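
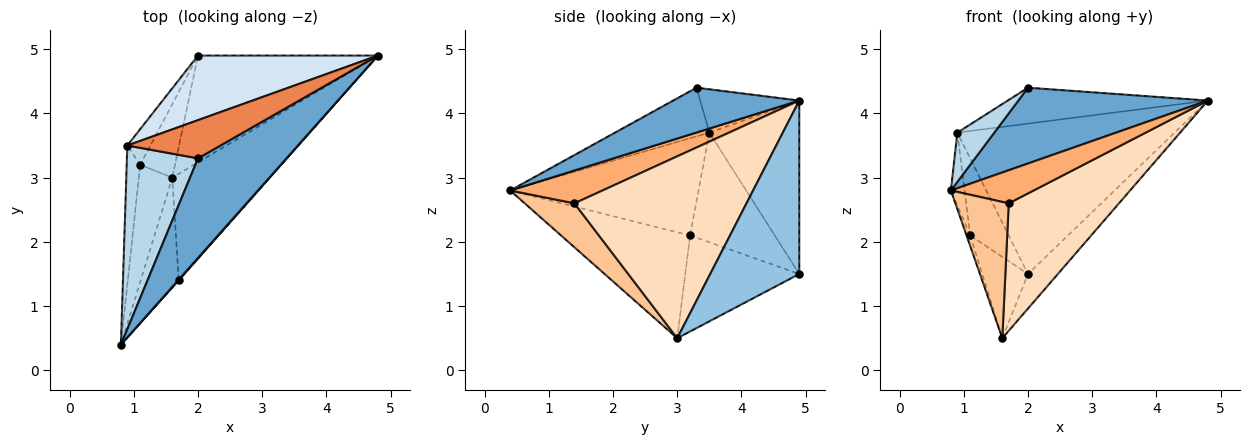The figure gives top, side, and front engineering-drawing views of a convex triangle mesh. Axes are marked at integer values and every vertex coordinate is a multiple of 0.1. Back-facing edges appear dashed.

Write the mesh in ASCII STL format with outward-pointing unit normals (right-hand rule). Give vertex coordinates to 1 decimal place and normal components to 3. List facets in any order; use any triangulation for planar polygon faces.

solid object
 facet normal 0.374 -0.562 0.738
  outer loop
   vertex 2.0 3.3 4.4
   vertex 0.8 0.4 2.8
   vertex 4.8 4.9 4.2
  endloop
 endfacet
 facet normal 0.676 0.227 -0.701
  outer loop
   vertex 1.6 3.0 0.5
   vertex 2.0 4.9 1.5
   vertex 4.8 4.9 4.2
  endloop
 endfacet
 facet normal -0.552 -0.216 0.805
  outer loop
   vertex 0.9 3.5 3.7
   vertex 0.8 0.4 2.8
   vertex 2.0 3.3 4.4
  endloop
 endfacet
 facet normal -0.356 0.859 0.369
  outer loop
   vertex 0.9 3.5 3.7
   vertex 4.8 4.9 4.2
   vertex 2.0 4.9 1.5
  endloop
 endfacet
 facet normal -0.321 0.648 0.690
  outer loop
   vertex 0.9 3.5 3.7
   vertex 2.0 3.3 4.4
   vertex 4.8 4.9 4.2
  endloop
 endfacet
 facet normal 0.745 -0.667 0.016
  outer loop
   vertex 1.7 1.4 2.6
   vertex 4.8 4.9 4.2
   vertex 0.8 0.4 2.8
  endloop
 endfacet
 facet normal 0.587 -0.630 -0.508
  outer loop
   vertex 1.7 1.4 2.6
   vertex 0.8 0.4 2.8
   vertex 1.6 3.0 0.5
  endloop
 endfacet
 facet normal 0.767 -0.492 -0.411
  outer loop
   vertex 1.7 1.4 2.6
   vertex 1.6 3.0 0.5
   vertex 4.8 4.9 4.2
  endloop
 endfacet
 facet normal -0.953 0.027 -0.301
  outer loop
   vertex 1.1 3.2 2.1
   vertex 1.6 3.0 0.5
   vertex 0.8 0.4 2.8
  endloop
 endfacet
 facet normal -0.988 0.072 -0.137
  outer loop
   vertex 1.1 3.2 2.1
   vertex 0.8 0.4 2.8
   vertex 0.9 3.5 3.7
  endloop
 endfacet
 facet normal -0.880 0.353 -0.319
  outer loop
   vertex 1.1 3.2 2.1
   vertex 2.0 4.9 1.5
   vertex 1.6 3.0 0.5
  endloop
 endfacet
 facet normal -0.894 0.407 -0.188
  outer loop
   vertex 1.1 3.2 2.1
   vertex 0.9 3.5 3.7
   vertex 2.0 4.9 1.5
  endloop
 endfacet
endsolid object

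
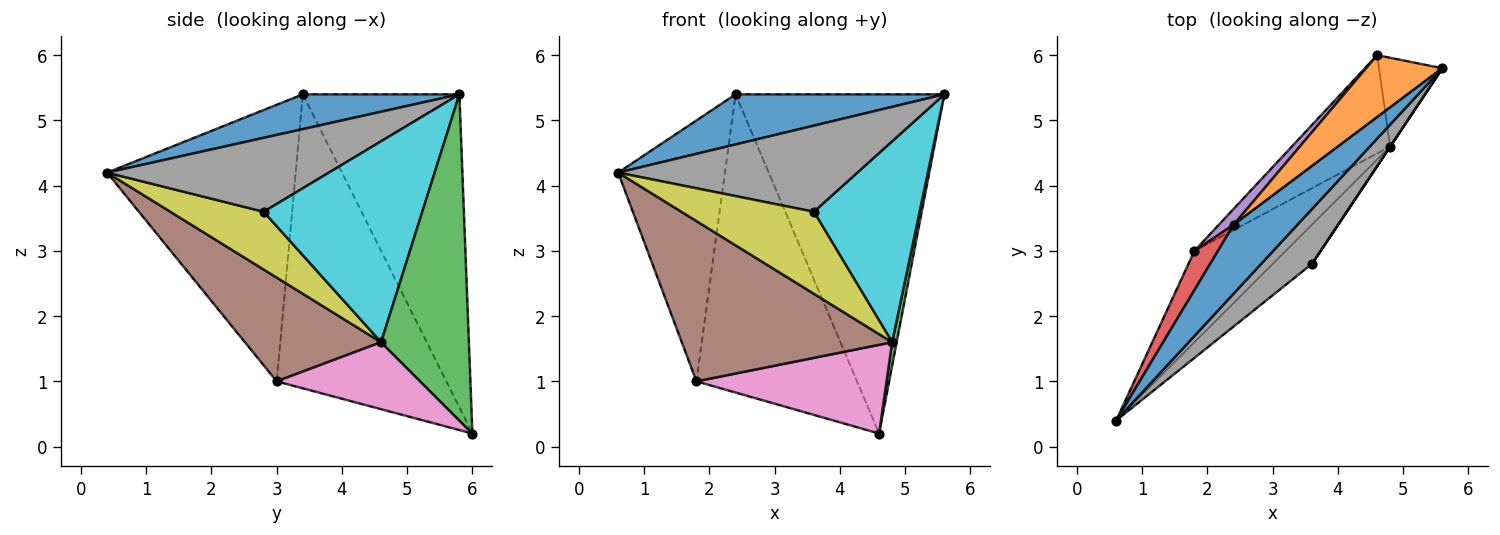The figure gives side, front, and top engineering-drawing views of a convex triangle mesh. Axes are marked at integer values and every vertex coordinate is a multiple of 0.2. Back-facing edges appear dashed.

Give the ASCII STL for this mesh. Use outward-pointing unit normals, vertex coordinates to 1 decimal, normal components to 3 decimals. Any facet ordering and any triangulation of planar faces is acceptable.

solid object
 facet normal 0.404 -0.538 0.740
  outer loop
   vertex 2.4 3.4 5.4
   vertex 0.6 0.4 4.2
   vertex 5.6 5.8 5.4
  endloop
 endfacet
 facet normal -0.594 0.792 0.145
  outer loop
   vertex 2.4 3.4 5.4
   vertex 5.6 5.8 5.4
   vertex 4.6 6.0 0.2
  endloop
 endfacet
 facet normal 0.980 -0.050 -0.190
  outer loop
   vertex 4.8 4.6 1.6
   vertex 4.6 6.0 0.2
   vertex 5.6 5.8 5.4
  endloop
 endfacet
 facet normal -0.868 0.491 0.074
  outer loop
   vertex 1.8 3.0 1.0
   vertex 0.6 0.4 4.2
   vertex 2.4 3.4 5.4
  endloop
 endfacet
 facet normal -0.726 0.687 0.036
  outer loop
   vertex 1.8 3.0 1.0
   vertex 2.4 3.4 5.4
   vertex 4.6 6.0 0.2
  endloop
 endfacet
 facet normal 0.490 -0.757 -0.431
  outer loop
   vertex 1.8 3.0 1.0
   vertex 4.8 4.6 1.6
   vertex 0.6 0.4 4.2
  endloop
 endfacet
 facet normal 0.451 -0.598 -0.662
  outer loop
   vertex 1.8 3.0 1.0
   vertex 4.6 6.0 0.2
   vertex 4.8 4.6 1.6
  endloop
 endfacet
 facet normal 0.616 -0.664 0.423
  outer loop
   vertex 3.6 2.8 3.6
   vertex 5.6 5.8 5.4
   vertex 0.6 0.4 4.2
  endloop
 endfacet
 facet normal 0.537 -0.762 -0.363
  outer loop
   vertex 3.6 2.8 3.6
   vertex 0.6 0.4 4.2
   vertex 4.8 4.6 1.6
  endloop
 endfacet
 facet normal 0.832 -0.555 0.000
  outer loop
   vertex 3.6 2.8 3.6
   vertex 4.8 4.6 1.6
   vertex 5.6 5.8 5.4
  endloop
 endfacet
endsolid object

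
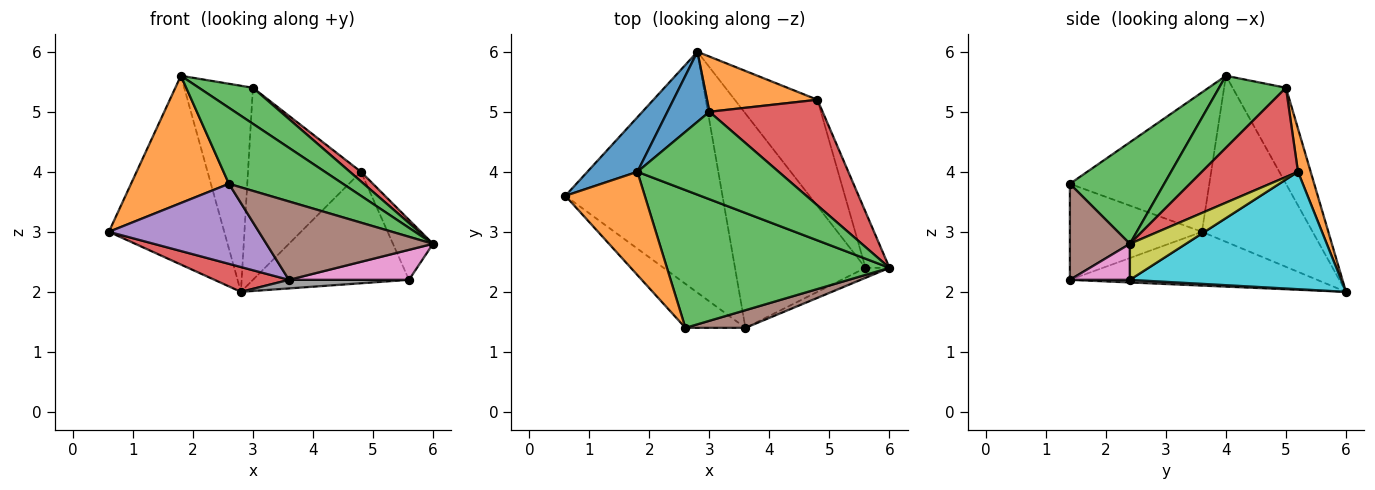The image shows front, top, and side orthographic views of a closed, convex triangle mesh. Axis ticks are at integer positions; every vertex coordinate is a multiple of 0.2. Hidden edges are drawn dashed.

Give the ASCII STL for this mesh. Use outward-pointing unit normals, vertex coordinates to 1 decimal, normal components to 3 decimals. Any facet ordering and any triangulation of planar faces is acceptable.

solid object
 facet normal -0.678 0.706 0.204
  outer loop
   vertex 1.8 4.0 5.6
   vertex 2.8 6.0 2.0
   vertex 0.6 3.6 3.0
  endloop
 endfacet
 facet normal -0.742 -0.521 0.422
  outer loop
   vertex 2.6 1.4 3.8
   vertex 1.8 4.0 5.6
   vertex 0.6 3.6 3.0
  endloop
 endfacet
 facet normal 0.371 -0.449 0.813
  outer loop
   vertex 2.6 1.4 3.8
   vertex 6.0 2.4 2.8
   vertex 1.8 4.0 5.6
  endloop
 endfacet
 facet normal -0.322 -0.097 -0.942
  outer loop
   vertex 3.6 1.4 2.2
   vertex 0.6 3.6 3.0
   vertex 2.8 6.0 2.0
  endloop
 endfacet
 facet normal -0.611 -0.694 -0.382
  outer loop
   vertex 3.6 1.4 2.2
   vertex 2.6 1.4 3.8
   vertex 0.6 3.6 3.0
  endloop
 endfacet
 facet normal 0.332 -0.920 0.207
  outer loop
   vertex 3.6 1.4 2.2
   vertex 6.0 2.4 2.8
   vertex 2.6 1.4 3.8
  endloop
 endfacet
 facet normal 0.429 -0.857 -0.286
  outer loop
   vertex 5.6 2.4 2.2
   vertex 6.0 2.4 2.8
   vertex 3.6 1.4 2.2
  endloop
 endfacet
 facet normal 0.020 -0.040 -0.999
  outer loop
   vertex 5.6 2.4 2.2
   vertex 3.6 1.4 2.2
   vertex 2.8 6.0 2.0
  endloop
 endfacet
 facet normal 0.715 0.511 -0.477
  outer loop
   vertex 5.6 2.4 2.2
   vertex 4.8 5.2 4.0
   vertex 6.0 2.4 2.8
  endloop
 endfacet
 facet normal 0.700 0.517 -0.493
  outer loop
   vertex 5.6 2.4 2.2
   vertex 2.8 6.0 2.0
   vertex 4.8 5.2 4.0
  endloop
 endfacet
 facet normal -0.592 0.763 0.259
  outer loop
   vertex 3.0 5.0 5.4
   vertex 2.8 6.0 2.0
   vertex 1.8 4.0 5.6
  endloop
 endfacet
 facet normal 0.107 0.956 0.275
  outer loop
   vertex 3.0 5.0 5.4
   vertex 4.8 5.2 4.0
   vertex 2.8 6.0 2.0
  endloop
 endfacet
 facet normal 0.426 -0.344 0.836
  outer loop
   vertex 3.0 5.0 5.4
   vertex 1.8 4.0 5.6
   vertex 6.0 2.4 2.8
  endloop
 endfacet
 facet normal 0.617 -0.071 0.783
  outer loop
   vertex 3.0 5.0 5.4
   vertex 6.0 2.4 2.8
   vertex 4.8 5.2 4.0
  endloop
 endfacet
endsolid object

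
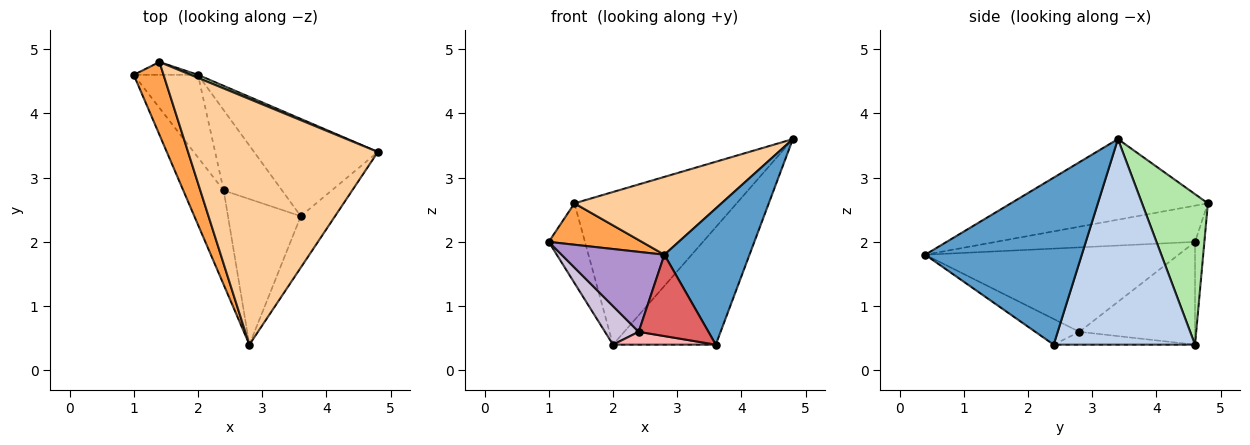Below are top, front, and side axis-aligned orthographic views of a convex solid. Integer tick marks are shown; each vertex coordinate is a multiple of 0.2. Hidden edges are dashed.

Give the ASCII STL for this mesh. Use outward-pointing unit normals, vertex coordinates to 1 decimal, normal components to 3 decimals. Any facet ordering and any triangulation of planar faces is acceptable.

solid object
 facet normal 0.865 -0.470 -0.177
  outer loop
   vertex 3.6 2.4 0.4
   vertex 4.8 3.4 3.6
   vertex 2.8 0.4 1.8
  endloop
 endfacet
 facet normal 0.727 0.529 -0.438
  outer loop
   vertex 2.0 4.6 0.4
   vertex 4.8 3.4 3.6
   vertex 3.6 2.4 0.4
  endloop
 endfacet
 facet normal -0.726 -0.340 0.597
  outer loop
   vertex 1.4 4.8 2.6
   vertex 1.0 4.6 2.0
   vertex 2.8 0.4 1.8
  endloop
 endfacet
 facet normal -0.375 -0.280 0.884
  outer loop
   vertex 1.4 4.8 2.6
   vertex 2.8 0.4 1.8
   vertex 4.8 3.4 3.6
  endloop
 endfacet
 facet normal -0.247 0.957 -0.154
  outer loop
   vertex 1.4 4.8 2.6
   vertex 2.0 4.6 0.4
   vertex 1.0 4.6 2.0
  endloop
 endfacet
 facet normal 0.376 0.926 0.018
  outer loop
   vertex 1.4 4.8 2.6
   vertex 4.8 3.4 3.6
   vertex 2.0 4.6 0.4
  endloop
 endfacet
 facet normal -0.294 -0.466 -0.834
  outer loop
   vertex 2.4 2.8 0.6
   vertex 3.6 2.4 0.4
   vertex 2.8 0.4 1.8
  endloop
 endfacet
 facet normal -0.212 -0.154 -0.965
  outer loop
   vertex 2.4 2.8 0.6
   vertex 2.0 4.6 0.4
   vertex 3.6 2.4 0.4
  endloop
 endfacet
 facet normal -0.847 -0.344 -0.405
  outer loop
   vertex 2.4 2.8 0.6
   vertex 2.8 0.4 1.8
   vertex 1.0 4.6 2.0
  endloop
 endfacet
 facet normal -0.823 -0.240 -0.514
  outer loop
   vertex 2.4 2.8 0.6
   vertex 1.0 4.6 2.0
   vertex 2.0 4.6 0.4
  endloop
 endfacet
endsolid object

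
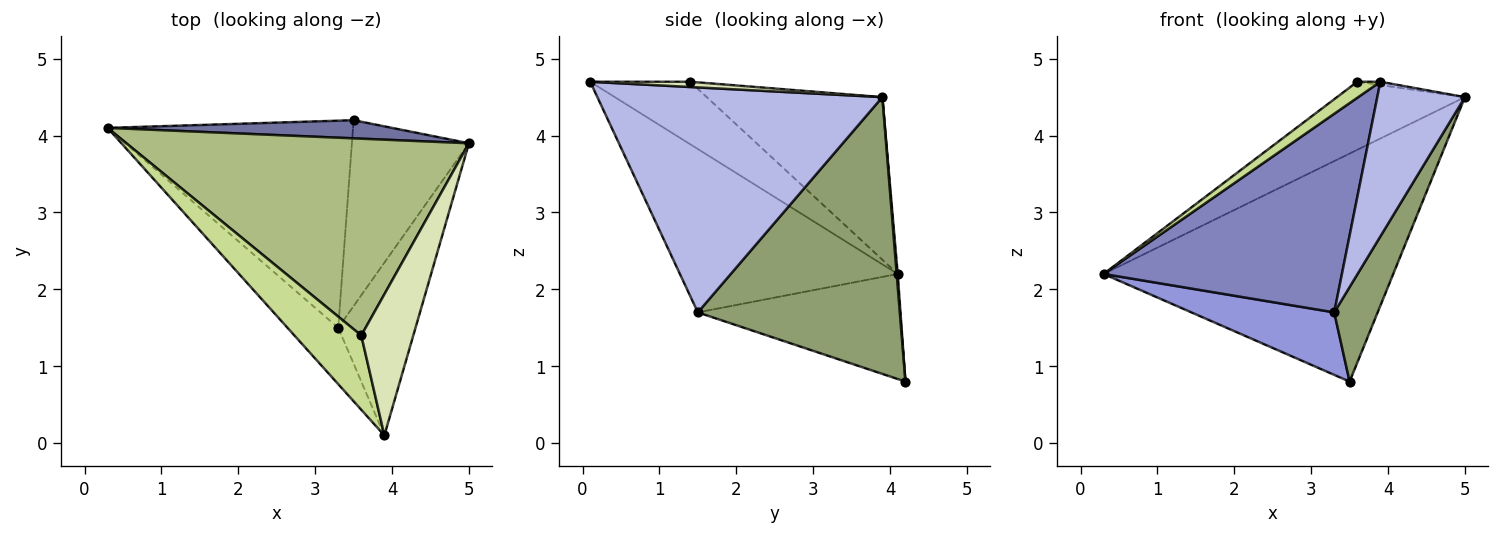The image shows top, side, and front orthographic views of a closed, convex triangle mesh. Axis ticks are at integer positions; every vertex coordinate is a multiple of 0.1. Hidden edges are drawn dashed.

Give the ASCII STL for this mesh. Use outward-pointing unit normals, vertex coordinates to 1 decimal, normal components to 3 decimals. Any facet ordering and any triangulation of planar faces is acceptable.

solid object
 facet normal 0.004 0.997 0.079
  outer loop
   vertex 3.5 4.2 0.8
   vertex 0.3 4.1 2.2
   vertex 5.0 3.9 4.5
  endloop
 endfacet
 facet normal -0.660 -0.722 -0.205
  outer loop
   vertex 3.3 1.5 1.7
   vertex 3.9 0.1 4.7
   vertex 0.3 4.1 2.2
  endloop
 endfacet
 facet normal -0.379 -0.267 -0.886
  outer loop
   vertex 3.3 1.5 1.7
   vertex 0.3 4.1 2.2
   vertex 3.5 4.2 0.8
  endloop
 endfacet
 facet normal 0.908 -0.279 -0.312
  outer loop
   vertex 3.3 1.5 1.7
   vertex 5.0 3.9 4.5
   vertex 3.9 0.1 4.7
  endloop
 endfacet
 facet normal 0.903 -0.194 -0.382
  outer loop
   vertex 3.3 1.5 1.7
   vertex 3.5 4.2 0.8
   vertex 5.0 3.9 4.5
  endloop
 endfacet
 facet normal -0.409 0.298 0.862
  outer loop
   vertex 3.6 1.4 4.7
   vertex 5.0 3.9 4.5
   vertex 0.3 4.1 2.2
  endloop
 endfacet
 facet normal -0.674 -0.156 0.722
  outer loop
   vertex 3.6 1.4 4.7
   vertex 0.3 4.1 2.2
   vertex 3.9 0.1 4.7
  endloop
 endfacet
 facet normal 0.101 0.023 0.995
  outer loop
   vertex 3.6 1.4 4.7
   vertex 3.9 0.1 4.7
   vertex 5.0 3.9 4.5
  endloop
 endfacet
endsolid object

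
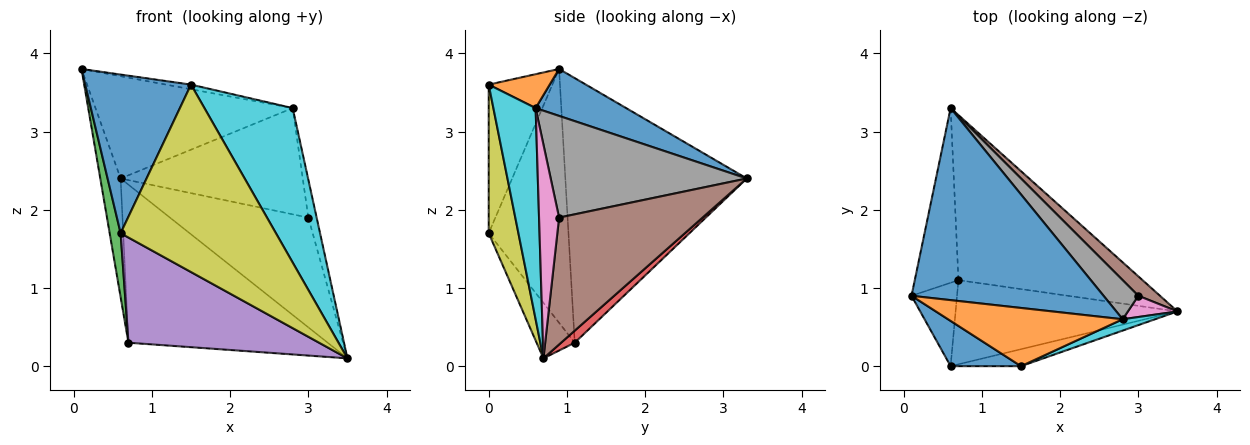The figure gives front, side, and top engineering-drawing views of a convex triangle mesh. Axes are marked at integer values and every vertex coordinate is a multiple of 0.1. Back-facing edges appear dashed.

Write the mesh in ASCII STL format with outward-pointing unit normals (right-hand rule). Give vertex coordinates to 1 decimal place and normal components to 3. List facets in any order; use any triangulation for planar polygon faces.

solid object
 facet normal 0.211 0.459 0.863
  outer loop
   vertex 2.8 0.6 3.3
   vertex 0.6 3.3 2.4
   vertex 0.1 0.9 3.8
  endloop
 endfacet
 facet normal -0.981 0.110 -0.162
  outer loop
   vertex 0.7 1.1 0.3
   vertex 0.1 0.9 3.8
   vertex 0.6 3.3 2.4
  endloop
 endfacet
 facet normal -0.975 -0.134 -0.175
  outer loop
   vertex 0.7 1.1 0.3
   vertex 0.6 0.0 1.7
   vertex 0.1 0.9 3.8
  endloop
 endfacet
 facet normal 0.047 0.691 -0.721
  outer loop
   vertex 0.7 1.1 0.3
   vertex 0.6 3.3 2.4
   vertex 3.5 0.7 0.1
  endloop
 endfacet
 facet normal -0.154 -0.772 -0.617
  outer loop
   vertex 0.7 1.1 0.3
   vertex 3.5 0.7 0.1
   vertex 0.6 0.0 1.7
  endloop
 endfacet
 facet normal 0.714 0.689 0.122
  outer loop
   vertex 3.0 0.9 1.9
   vertex 3.5 0.7 0.1
   vertex 0.6 3.3 2.4
  endloop
 endfacet
 facet normal 0.903 0.375 0.209
  outer loop
   vertex 3.0 0.9 1.9
   vertex 2.8 0.6 3.3
   vertex 3.5 0.7 0.1
  endloop
 endfacet
 facet normal 0.711 0.660 0.243
  outer loop
   vertex 3.0 0.9 1.9
   vertex 0.6 3.3 2.4
   vertex 2.8 0.6 3.3
  endloop
 endfacet
 facet normal 0.187 -0.978 -0.089
  outer loop
   vertex 1.5 0.0 3.6
   vertex 0.6 0.0 1.7
   vertex 3.5 0.7 0.1
  endloop
 endfacet
 facet normal 0.431 -0.900 0.066
  outer loop
   vertex 1.5 0.0 3.6
   vertex 3.5 0.7 0.1
   vertex 2.8 0.6 3.3
  endloop
 endfacet
 facet normal -0.501 -0.832 0.237
  outer loop
   vertex 1.5 0.0 3.6
   vertex 0.1 0.9 3.8
   vertex 0.6 0.0 1.7
  endloop
 endfacet
 facet normal 0.190 0.078 0.979
  outer loop
   vertex 1.5 0.0 3.6
   vertex 2.8 0.6 3.3
   vertex 0.1 0.9 3.8
  endloop
 endfacet
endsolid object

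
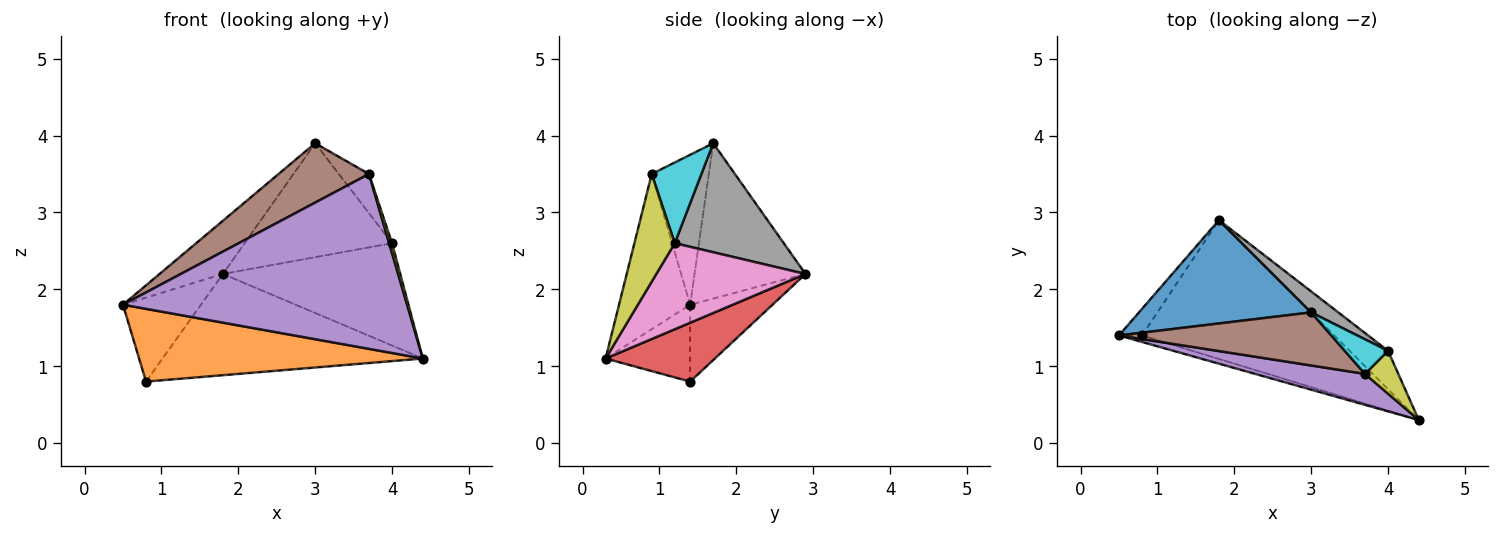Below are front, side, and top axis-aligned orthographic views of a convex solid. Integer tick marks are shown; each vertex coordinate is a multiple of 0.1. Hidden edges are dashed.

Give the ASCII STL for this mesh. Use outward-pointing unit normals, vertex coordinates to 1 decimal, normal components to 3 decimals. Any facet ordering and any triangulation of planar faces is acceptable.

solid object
 facet normal -0.626 0.357 0.694
  outer loop
   vertex 3.0 1.7 3.9
   vertex 1.8 2.9 2.2
   vertex 0.5 1.4 1.8
  endloop
 endfacet
 facet normal -0.285 -0.955 -0.085
  outer loop
   vertex 0.8 1.4 0.8
   vertex 4.4 0.3 1.1
   vertex 0.5 1.4 1.8
  endloop
 endfacet
 facet normal -0.710 0.672 -0.213
  outer loop
   vertex 0.8 1.4 0.8
   vertex 0.5 1.4 1.8
   vertex 1.8 2.9 2.2
  endloop
 endfacet
 facet normal 0.240 0.572 -0.784
  outer loop
   vertex 0.8 1.4 0.8
   vertex 1.8 2.9 2.2
   vertex 4.4 0.3 1.1
  endloop
 endfacet
 facet normal -0.239 -0.956 0.169
  outer loop
   vertex 3.7 0.9 3.5
   vertex 0.5 1.4 1.8
   vertex 4.4 0.3 1.1
  endloop
 endfacet
 facet normal -0.426 -0.674 0.603
  outer loop
   vertex 3.7 0.9 3.5
   vertex 3.0 1.7 3.9
   vertex 0.5 1.4 1.8
  endloop
 endfacet
 facet normal 0.619 0.736 -0.276
  outer loop
   vertex 4.0 1.2 2.6
   vertex 4.4 0.3 1.1
   vertex 1.8 2.9 2.2
  endloop
 endfacet
 facet normal 0.588 0.795 0.146
  outer loop
   vertex 4.0 1.2 2.6
   vertex 1.8 2.9 2.2
   vertex 3.0 1.7 3.9
  endloop
 endfacet
 facet normal 0.953 -0.068 0.295
  outer loop
   vertex 4.0 1.2 2.6
   vertex 3.7 0.9 3.5
   vertex 4.4 0.3 1.1
  endloop
 endfacet
 facet normal 0.777 0.472 0.416
  outer loop
   vertex 4.0 1.2 2.6
   vertex 3.0 1.7 3.9
   vertex 3.7 0.9 3.5
  endloop
 endfacet
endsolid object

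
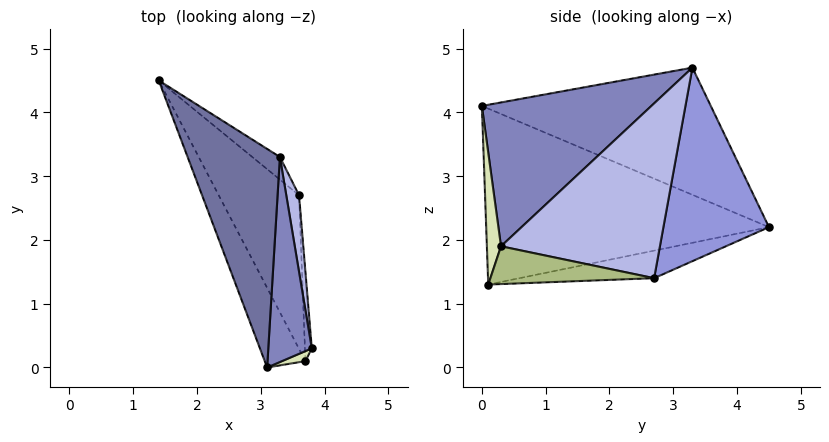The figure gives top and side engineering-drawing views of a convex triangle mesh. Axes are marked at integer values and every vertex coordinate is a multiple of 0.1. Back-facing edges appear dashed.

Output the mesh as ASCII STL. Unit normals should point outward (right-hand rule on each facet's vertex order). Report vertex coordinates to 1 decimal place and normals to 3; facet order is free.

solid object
 facet normal -0.808 -0.058 0.586
  outer loop
   vertex 3.1 0.0 4.1
   vertex 3.3 3.3 4.7
   vertex 1.4 4.5 2.2
  endloop
 endfacet
 facet normal 0.951 -0.110 0.288
  outer loop
   vertex 3.1 0.0 4.1
   vertex 3.8 0.3 1.9
   vertex 3.3 3.3 4.7
  endloop
 endfacet
 facet normal 0.612 0.786 -0.087
  outer loop
   vertex 3.6 2.7 1.4
   vertex 1.4 4.5 2.2
   vertex 3.3 3.3 4.7
  endloop
 endfacet
 facet normal 0.993 0.098 0.072
  outer loop
   vertex 3.6 2.7 1.4
   vertex 3.3 3.3 4.7
   vertex 3.8 0.3 1.9
  endloop
 endfacet
 facet normal -0.324 0.024 -0.946
  outer loop
   vertex 3.7 0.1 1.3
   vertex 1.4 4.5 2.2
   vertex 3.6 2.7 1.4
  endloop
 endfacet
 facet normal 0.983 0.045 -0.179
  outer loop
   vertex 3.7 0.1 1.3
   vertex 3.6 2.7 1.4
   vertex 3.8 0.3 1.9
  endloop
 endfacet
 facet normal -0.884 -0.420 -0.204
  outer loop
   vertex 3.7 0.1 1.3
   vertex 3.1 0.0 4.1
   vertex 1.4 4.5 2.2
  endloop
 endfacet
 facet normal 0.691 -0.713 0.123
  outer loop
   vertex 3.7 0.1 1.3
   vertex 3.8 0.3 1.9
   vertex 3.1 0.0 4.1
  endloop
 endfacet
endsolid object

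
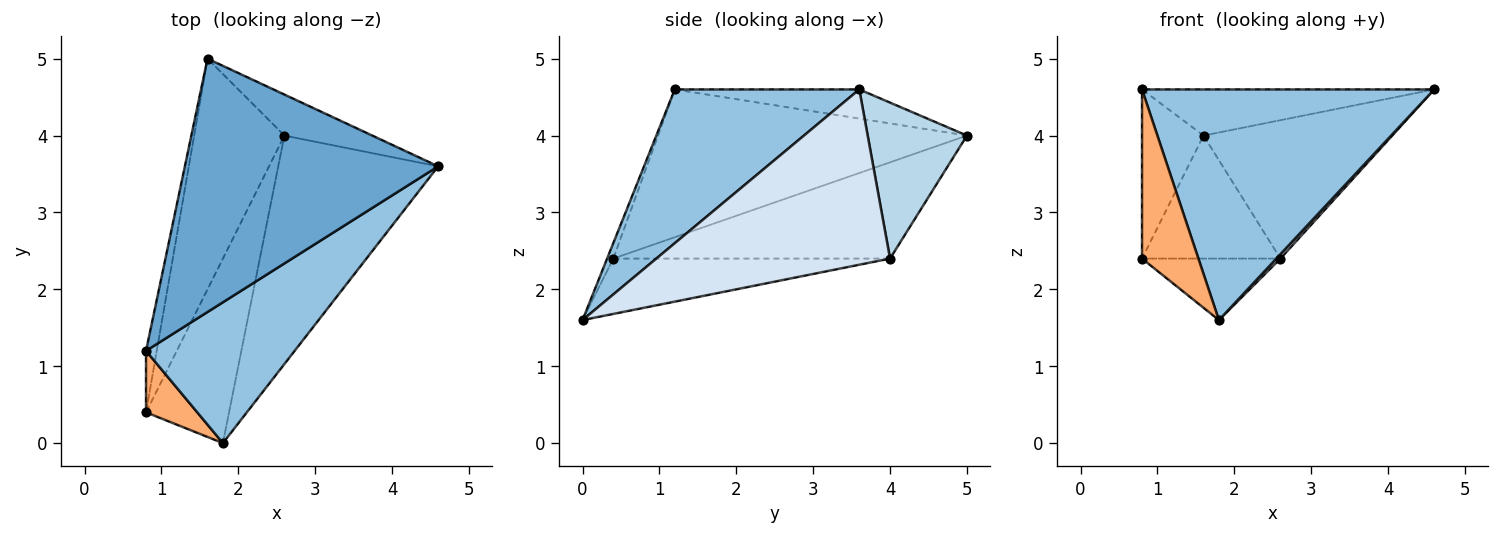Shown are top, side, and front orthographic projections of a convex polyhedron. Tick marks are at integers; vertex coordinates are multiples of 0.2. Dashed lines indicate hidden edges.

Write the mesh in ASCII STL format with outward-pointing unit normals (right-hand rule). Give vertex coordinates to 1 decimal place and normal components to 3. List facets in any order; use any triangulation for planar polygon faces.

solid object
 facet normal -0.112 0.178 0.978
  outer loop
   vertex 1.6 5.0 4.0
   vertex 0.8 1.2 4.6
   vertex 4.6 3.6 4.6
  endloop
 endfacet
 facet normal 0.475 -0.751 0.459
  outer loop
   vertex 1.8 0.0 1.6
   vertex 4.6 3.6 4.6
   vertex 0.8 1.2 4.6
  endloop
 endfacet
 facet normal 0.450 0.856 -0.254
  outer loop
   vertex 2.6 4.0 2.4
   vertex 1.6 5.0 4.0
   vertex 4.6 3.6 4.6
  endloop
 endfacet
 facet normal 0.739 -0.013 -0.674
  outer loop
   vertex 2.6 4.0 2.4
   vertex 4.6 3.6 4.6
   vertex 1.8 0.0 1.6
  endloop
 endfacet
 facet normal -0.978 0.195 -0.071
  outer loop
   vertex 0.8 0.4 2.4
   vertex 0.8 1.2 4.6
   vertex 1.6 5.0 4.0
  endloop
 endfacet
 facet normal -0.102 -0.935 0.340
  outer loop
   vertex 0.8 0.4 2.4
   vertex 1.8 0.0 1.6
   vertex 0.8 1.2 4.6
  endloop
 endfacet
 facet normal -0.685 0.343 -0.643
  outer loop
   vertex 0.8 0.4 2.4
   vertex 1.6 5.0 4.0
   vertex 2.6 4.0 2.4
  endloop
 endfacet
 facet normal -0.535 0.267 -0.802
  outer loop
   vertex 0.8 0.4 2.4
   vertex 2.6 4.0 2.4
   vertex 1.8 0.0 1.6
  endloop
 endfacet
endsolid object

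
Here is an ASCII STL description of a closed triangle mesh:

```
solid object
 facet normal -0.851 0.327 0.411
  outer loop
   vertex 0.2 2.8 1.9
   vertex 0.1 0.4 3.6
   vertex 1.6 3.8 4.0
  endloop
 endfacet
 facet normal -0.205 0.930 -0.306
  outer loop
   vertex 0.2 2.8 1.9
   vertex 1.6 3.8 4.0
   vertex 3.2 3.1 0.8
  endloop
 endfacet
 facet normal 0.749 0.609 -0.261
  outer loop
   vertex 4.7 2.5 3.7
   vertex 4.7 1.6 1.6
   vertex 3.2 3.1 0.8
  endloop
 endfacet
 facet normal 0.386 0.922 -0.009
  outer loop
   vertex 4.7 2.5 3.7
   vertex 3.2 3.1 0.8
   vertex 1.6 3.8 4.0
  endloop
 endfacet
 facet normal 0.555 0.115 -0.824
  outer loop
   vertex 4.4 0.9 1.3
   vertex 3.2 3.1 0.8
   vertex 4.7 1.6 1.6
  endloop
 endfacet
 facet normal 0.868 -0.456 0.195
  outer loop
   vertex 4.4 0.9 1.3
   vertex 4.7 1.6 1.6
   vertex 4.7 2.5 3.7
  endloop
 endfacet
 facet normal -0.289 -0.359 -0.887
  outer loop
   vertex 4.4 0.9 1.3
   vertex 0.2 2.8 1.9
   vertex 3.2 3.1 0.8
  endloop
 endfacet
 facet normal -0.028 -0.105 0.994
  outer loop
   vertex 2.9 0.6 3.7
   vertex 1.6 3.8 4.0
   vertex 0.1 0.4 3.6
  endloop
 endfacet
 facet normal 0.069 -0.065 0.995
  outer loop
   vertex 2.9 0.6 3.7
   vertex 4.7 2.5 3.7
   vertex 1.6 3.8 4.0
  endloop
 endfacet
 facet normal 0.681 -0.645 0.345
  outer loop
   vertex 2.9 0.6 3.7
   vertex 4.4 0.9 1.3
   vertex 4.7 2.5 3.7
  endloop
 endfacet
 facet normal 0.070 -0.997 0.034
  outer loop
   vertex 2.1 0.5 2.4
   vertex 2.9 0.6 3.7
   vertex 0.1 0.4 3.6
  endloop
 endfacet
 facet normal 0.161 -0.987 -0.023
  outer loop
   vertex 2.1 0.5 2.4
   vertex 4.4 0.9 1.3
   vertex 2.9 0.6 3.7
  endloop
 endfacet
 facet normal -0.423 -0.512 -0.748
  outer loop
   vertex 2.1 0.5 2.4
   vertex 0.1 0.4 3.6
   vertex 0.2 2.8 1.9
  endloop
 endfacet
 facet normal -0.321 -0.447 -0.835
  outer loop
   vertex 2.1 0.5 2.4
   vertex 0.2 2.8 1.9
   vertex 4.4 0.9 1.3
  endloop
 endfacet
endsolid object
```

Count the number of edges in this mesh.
21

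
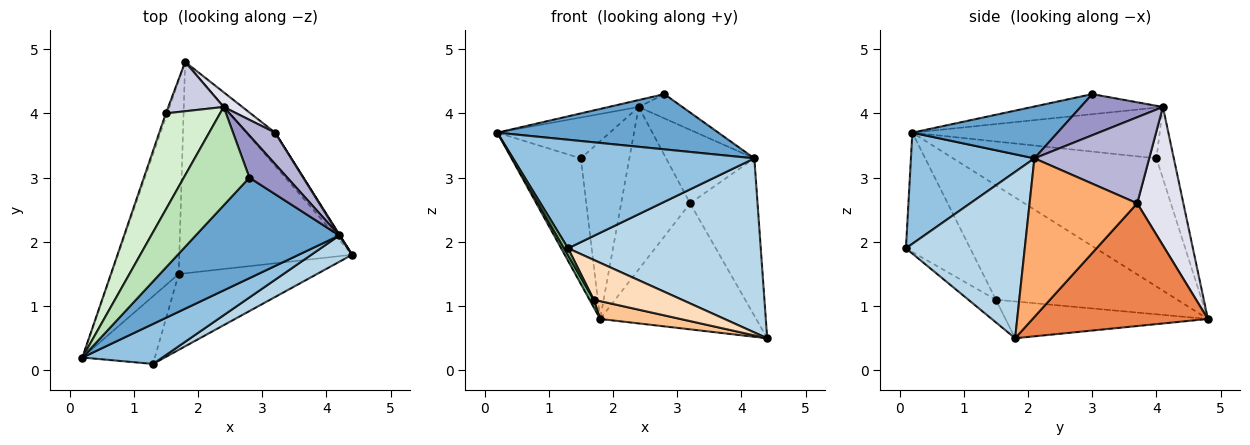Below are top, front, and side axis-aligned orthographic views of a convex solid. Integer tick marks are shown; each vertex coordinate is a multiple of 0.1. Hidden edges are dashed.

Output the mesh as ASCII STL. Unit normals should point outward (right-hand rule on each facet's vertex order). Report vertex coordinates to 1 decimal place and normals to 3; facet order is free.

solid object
 facet normal 0.302 -0.459 0.836
  outer loop
   vertex 4.2 2.1 3.3
   vertex 2.8 3.0 4.3
   vertex 0.2 0.2 3.7
  endloop
 endfacet
 facet normal 0.433 -0.846 0.312
  outer loop
   vertex 1.3 0.1 1.9
   vertex 4.2 2.1 3.3
   vertex 0.2 0.2 3.7
  endloop
 endfacet
 facet normal 0.521 -0.844 0.128
  outer loop
   vertex 1.3 0.1 1.9
   vertex 4.4 1.8 0.5
   vertex 4.2 2.1 3.3
  endloop
 endfacet
 facet normal -0.946 0.323 -0.010
  outer loop
   vertex 1.5 4.0 3.3
   vertex 1.8 4.8 0.8
   vertex 0.2 0.2 3.7
  endloop
 endfacet
 facet normal 0.736 0.655 -0.172
  outer loop
   vertex 3.2 3.7 2.6
   vertex 4.4 1.8 0.5
   vertex 1.8 4.8 0.8
  endloop
 endfacet
 facet normal 0.847 0.531 0.004
  outer loop
   vertex 3.2 3.7 2.6
   vertex 4.2 2.1 3.3
   vertex 4.4 1.8 0.5
  endloop
 endfacet
 facet normal -0.207 -0.082 -0.975
  outer loop
   vertex 1.7 1.5 1.1
   vertex 1.8 4.8 0.8
   vertex 4.4 1.8 0.5
  endloop
 endfacet
 facet normal -0.144 -0.460 -0.876
  outer loop
   vertex 1.7 1.5 1.1
   vertex 4.4 1.8 0.5
   vertex 1.3 0.1 1.9
  endloop
 endfacet
 facet normal -0.862 -0.020 -0.507
  outer loop
   vertex 1.7 1.5 1.1
   vertex 0.2 0.2 3.7
   vertex 1.8 4.8 0.8
  endloop
 endfacet
 facet normal -0.853 -0.053 -0.519
  outer loop
   vertex 1.7 1.5 1.1
   vertex 1.3 0.1 1.9
   vertex 0.2 0.2 3.7
  endloop
 endfacet
 facet normal -0.292 0.067 0.954
  outer loop
   vertex 2.4 4.1 4.1
   vertex 0.2 0.2 3.7
   vertex 2.8 3.0 4.3
  endloop
 endfacet
 facet normal -0.653 0.297 0.697
  outer loop
   vertex 2.4 4.1 4.1
   vertex 1.5 4.0 3.3
   vertex 0.2 0.2 3.7
  endloop
 endfacet
 facet normal 0.685 0.364 0.631
  outer loop
   vertex 2.4 4.1 4.1
   vertex 2.8 3.0 4.3
   vertex 4.2 2.1 3.3
  endloop
 endfacet
 facet normal 0.767 0.590 0.252
  outer loop
   vertex 2.4 4.1 4.1
   vertex 4.2 2.1 3.3
   vertex 3.2 3.7 2.6
  endloop
 endfacet
 facet normal -0.326 0.911 0.252
  outer loop
   vertex 2.4 4.1 4.1
   vertex 1.8 4.8 0.8
   vertex 1.5 4.0 3.3
  endloop
 endfacet
 facet normal 0.555 0.829 0.075
  outer loop
   vertex 2.4 4.1 4.1
   vertex 3.2 3.7 2.6
   vertex 1.8 4.8 0.8
  endloop
 endfacet
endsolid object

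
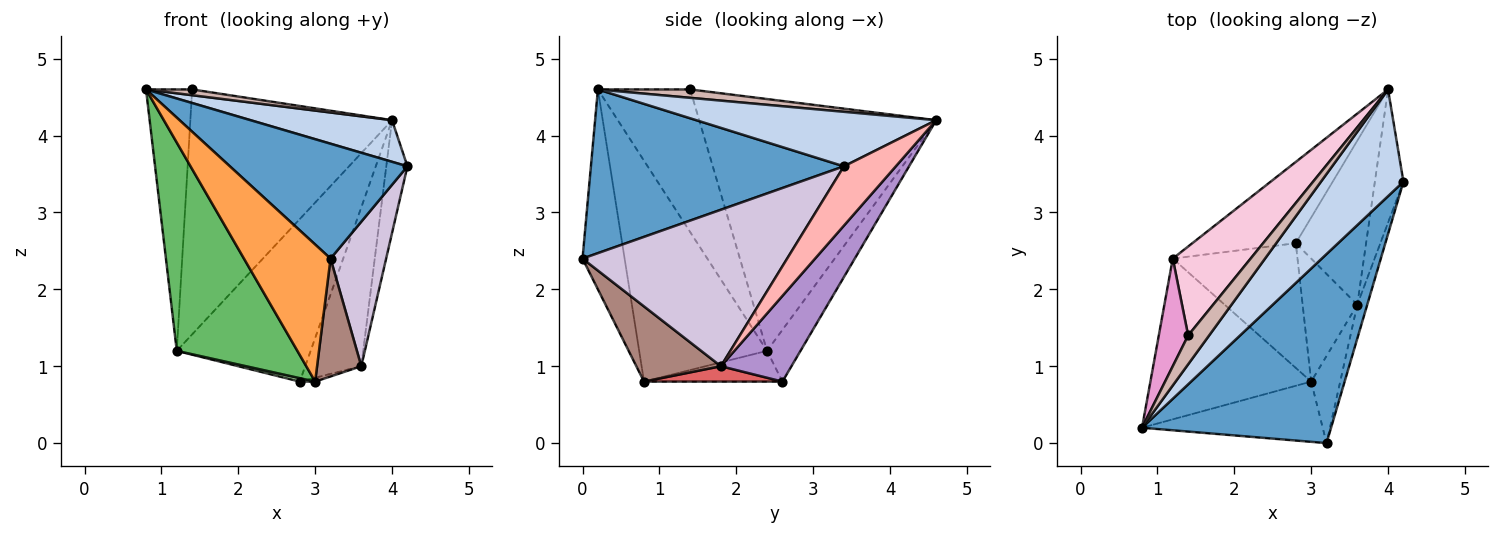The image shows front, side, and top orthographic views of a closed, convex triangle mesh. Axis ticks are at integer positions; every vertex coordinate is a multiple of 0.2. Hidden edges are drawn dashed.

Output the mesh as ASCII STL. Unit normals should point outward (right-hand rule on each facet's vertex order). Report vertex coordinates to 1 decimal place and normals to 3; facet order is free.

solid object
 facet normal 0.595 -0.417 0.687
  outer loop
   vertex 3.2 0.0 2.4
   vertex 4.2 3.4 3.6
   vertex 0.8 0.2 4.6
  endloop
 endfacet
 facet normal 0.524 -0.309 0.793
  outer loop
   vertex 4.0 4.6 4.2
   vertex 0.8 0.2 4.6
   vertex 4.2 3.4 3.6
  endloop
 endfacet
 facet normal -0.407 -0.836 -0.367
  outer loop
   vertex 3.0 0.8 0.8
   vertex 3.2 0.0 2.4
   vertex 0.8 0.2 4.6
  endloop
 endfacet
 facet normal -0.218 0.873 -0.436
  outer loop
   vertex 1.2 2.4 1.2
   vertex 4.0 4.6 4.2
   vertex 2.8 2.6 0.8
  endloop
 endfacet
 facet normal -0.643 -0.606 -0.468
  outer loop
   vertex 1.2 2.4 1.2
   vertex 3.0 0.8 0.8
   vertex 0.8 0.2 4.6
  endloop
 endfacet
 facet normal -0.239 -0.027 -0.971
  outer loop
   vertex 1.2 2.4 1.2
   vertex 2.8 2.6 0.8
   vertex 3.0 0.8 0.8
  endloop
 endfacet
 facet normal 0.271 0.030 -0.962
  outer loop
   vertex 3.6 1.8 1.0
   vertex 3.0 0.8 0.8
   vertex 2.8 2.6 0.8
  endloop
 endfacet
 facet normal 0.846 0.345 -0.407
  outer loop
   vertex 3.6 1.8 1.0
   vertex 4.0 4.6 4.2
   vertex 4.2 3.4 3.6
  endloop
 endfacet
 facet normal 0.659 0.524 -0.540
  outer loop
   vertex 3.6 1.8 1.0
   vertex 2.8 2.6 0.8
   vertex 4.0 4.6 4.2
  endloop
 endfacet
 facet normal 0.963 -0.262 -0.061
  outer loop
   vertex 3.6 1.8 1.0
   vertex 4.2 3.4 3.6
   vertex 3.2 0.0 2.4
  endloop
 endfacet
 facet normal 0.838 -0.438 -0.324
  outer loop
   vertex 3.6 1.8 1.0
   vertex 3.2 0.0 2.4
   vertex 3.0 0.8 0.8
  endloop
 endfacet
 facet normal 0.365 -0.183 0.913
  outer loop
   vertex 1.4 1.4 4.6
   vertex 0.8 0.2 4.6
   vertex 4.0 4.6 4.2
  endloop
 endfacet
 facet normal -0.880 0.440 0.181
  outer loop
   vertex 1.4 1.4 4.6
   vertex 1.2 2.4 1.2
   vertex 0.8 0.2 4.6
  endloop
 endfacet
 facet normal -0.741 0.631 0.229
  outer loop
   vertex 1.4 1.4 4.6
   vertex 4.0 4.6 4.2
   vertex 1.2 2.4 1.2
  endloop
 endfacet
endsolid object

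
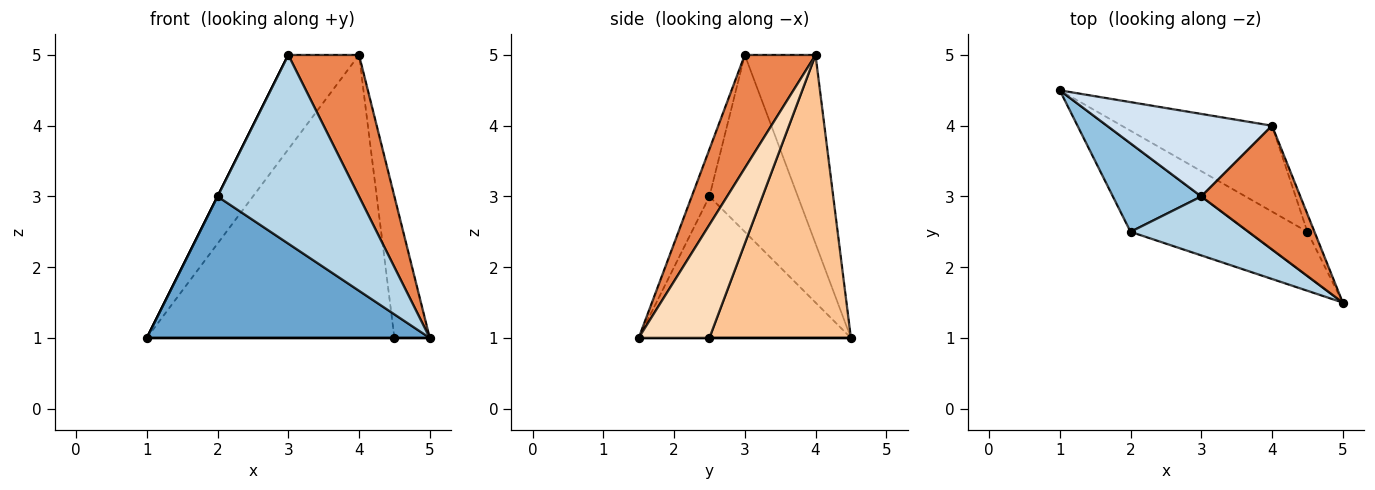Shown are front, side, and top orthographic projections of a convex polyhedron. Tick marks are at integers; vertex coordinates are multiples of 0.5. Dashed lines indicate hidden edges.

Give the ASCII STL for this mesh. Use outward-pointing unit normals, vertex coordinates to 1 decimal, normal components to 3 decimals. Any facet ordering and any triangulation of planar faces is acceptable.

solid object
 facet normal -0.537 -0.716 -0.447
  outer loop
   vertex 2.0 2.5 3.0
   vertex 1.0 4.5 1.0
   vertex 5.0 1.5 1.0
  endloop
 endfacet
 facet normal -0.894 0.000 0.447
  outer loop
   vertex 2.0 2.5 3.0
   vertex 3.0 3.0 5.0
   vertex 1.0 4.5 1.0
  endloop
 endfacet
 facet normal -0.118 -0.948 0.296
  outer loop
   vertex 2.0 2.5 3.0
   vertex 5.0 1.5 1.0
   vertex 3.0 3.0 5.0
  endloop
 endfacet
 facet normal -0.601 0.601 0.526
  outer loop
   vertex 4.0 4.0 5.0
   vertex 1.0 4.5 1.0
   vertex 3.0 3.0 5.0
  endloop
 endfacet
 facet normal 0.601 -0.601 0.526
  outer loop
   vertex 4.0 4.0 5.0
   vertex 3.0 3.0 5.0
   vertex 5.0 1.5 1.0
  endloop
 endfacet
 facet normal 0.000 0.000 -1.000
  outer loop
   vertex 4.5 2.5 1.0
   vertex 5.0 1.5 1.0
   vertex 1.0 4.5 1.0
  endloop
 endfacet
 facet normal 0.480 0.840 -0.255
  outer loop
   vertex 4.5 2.5 1.0
   vertex 1.0 4.5 1.0
   vertex 4.0 4.0 5.0
  endloop
 endfacet
 facet normal 0.893 0.447 -0.056
  outer loop
   vertex 4.5 2.5 1.0
   vertex 4.0 4.0 5.0
   vertex 5.0 1.5 1.0
  endloop
 endfacet
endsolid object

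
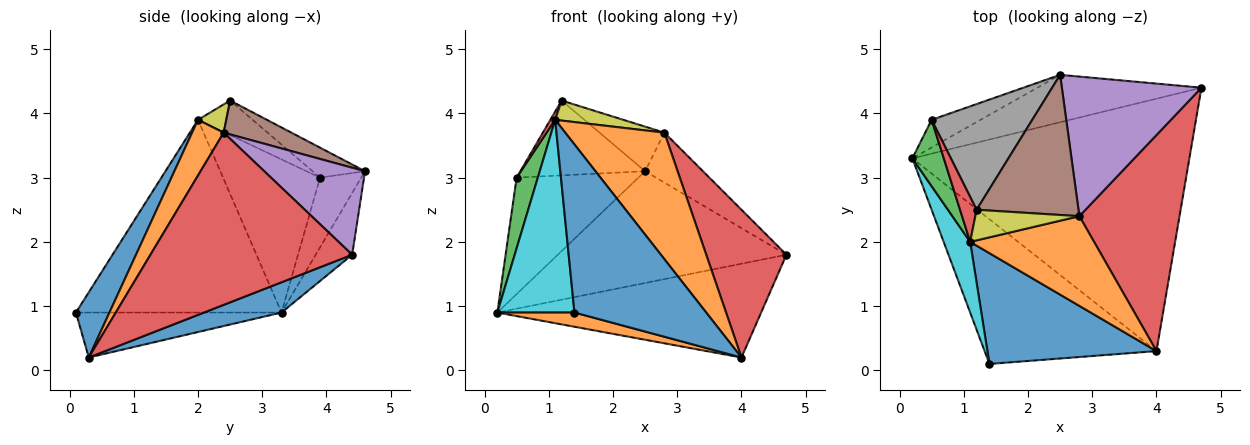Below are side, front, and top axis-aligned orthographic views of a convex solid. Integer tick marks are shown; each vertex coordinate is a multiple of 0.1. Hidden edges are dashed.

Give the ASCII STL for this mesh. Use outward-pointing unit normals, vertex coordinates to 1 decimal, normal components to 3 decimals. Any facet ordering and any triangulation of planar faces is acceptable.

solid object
 facet normal 0.102 0.347 -0.933
  outer loop
   vertex 4.0 0.3 0.2
   vertex 0.2 3.3 0.9
   vertex 4.7 4.4 1.8
  endloop
 endfacet
 facet normal -0.252 -0.095 -0.963
  outer loop
   vertex 1.4 0.1 0.9
   vertex 0.2 3.3 0.9
   vertex 4.0 0.3 0.2
  endloop
 endfacet
 facet normal -0.145 0.911 -0.386
  outer loop
   vertex 2.5 4.6 3.1
   vertex 4.7 4.4 1.8
   vertex 0.2 3.3 0.9
  endloop
 endfacet
 facet normal 0.818 -0.325 0.475
  outer loop
   vertex 2.8 2.4 3.7
   vertex 4.0 0.3 0.2
   vertex 4.7 4.4 1.8
  endloop
 endfacet
 facet normal 0.506 0.290 0.812
  outer loop
   vertex 2.8 2.4 3.7
   vertex 4.7 4.4 1.8
   vertex 2.5 4.6 3.1
  endloop
 endfacet
 facet normal 0.302 0.289 0.908
  outer loop
   vertex 2.8 2.4 3.7
   vertex 2.5 4.6 3.1
   vertex 1.2 2.5 4.2
  endloop
 endfacet
 facet normal -0.313 0.924 -0.219
  outer loop
   vertex 0.5 3.9 3.0
   vertex 2.5 4.6 3.1
   vertex 0.2 3.3 0.9
  endloop
 endfacet
 facet normal -0.236 0.562 0.793
  outer loop
   vertex 0.5 3.9 3.0
   vertex 1.2 2.5 4.2
   vertex 2.5 4.6 3.1
  endloop
 endfacet
 facet normal 0.222 -0.534 0.816
  outer loop
   vertex 1.1 2.0 3.9
   vertex 2.8 2.4 3.7
   vertex 1.2 2.5 4.2
  endloop
 endfacet
 facet normal -0.929 -0.348 0.128
  outer loop
   vertex 1.1 2.0 3.9
   vertex 0.2 3.3 0.9
   vertex 1.4 0.1 0.9
  endloop
 endfacet
 facet normal 0.208 -0.817 0.538
  outer loop
   vertex 1.1 2.0 3.9
   vertex 1.4 0.1 0.9
   vertex 4.0 0.3 0.2
  endloop
 endfacet
 facet normal 0.252 -0.789 0.560
  outer loop
   vertex 1.1 2.0 3.9
   vertex 4.0 0.3 0.2
   vertex 2.8 2.4 3.7
  endloop
 endfacet
 facet normal -0.958 -0.209 0.197
  outer loop
   vertex 1.1 2.0 3.9
   vertex 0.5 3.9 3.0
   vertex 0.2 3.3 0.9
  endloop
 endfacet
 facet normal -0.899 -0.079 0.432
  outer loop
   vertex 1.1 2.0 3.9
   vertex 1.2 2.5 4.2
   vertex 0.5 3.9 3.0
  endloop
 endfacet
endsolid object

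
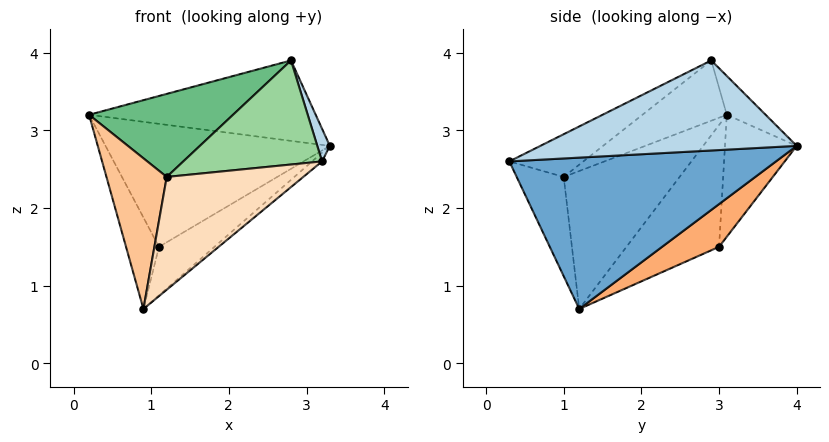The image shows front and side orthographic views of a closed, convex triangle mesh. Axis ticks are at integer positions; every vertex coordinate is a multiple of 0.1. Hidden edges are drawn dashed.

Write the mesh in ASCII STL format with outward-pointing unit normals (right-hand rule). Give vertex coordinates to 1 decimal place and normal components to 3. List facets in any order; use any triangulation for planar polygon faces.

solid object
 facet normal 0.642 0.024 -0.766
  outer loop
   vertex 0.9 1.2 0.7
   vertex 3.3 4.0 2.8
   vertex 3.2 0.3 2.6
  endloop
 endfacet
 facet normal -0.125 0.729 0.673
  outer loop
   vertex 2.8 2.9 3.9
   vertex 3.3 4.0 2.8
   vertex 0.2 3.1 3.2
  endloop
 endfacet
 facet normal 0.926 -0.045 0.375
  outer loop
   vertex 2.8 2.9 3.9
   vertex 3.2 0.3 2.6
   vertex 3.3 4.0 2.8
  endloop
 endfacet
 facet normal -0.298 0.931 -0.212
  outer loop
   vertex 1.1 3.0 1.5
   vertex 0.2 3.1 3.2
   vertex 3.3 4.0 2.8
  endloop
 endfacet
 facet normal -0.836 0.298 -0.460
  outer loop
   vertex 1.1 3.0 1.5
   vertex 0.9 1.2 0.7
   vertex 0.2 3.1 3.2
  endloop
 endfacet
 facet normal 0.356 0.346 -0.868
  outer loop
   vertex 1.1 3.0 1.5
   vertex 3.3 4.0 2.8
   vertex 0.9 1.2 0.7
  endloop
 endfacet
 facet normal -0.883 -0.459 0.102
  outer loop
   vertex 1.2 1.0 2.4
   vertex 0.2 3.1 3.2
   vertex 0.9 1.2 0.7
  endloop
 endfacet
 facet normal -0.325 -0.944 -0.054
  outer loop
   vertex 1.2 1.0 2.4
   vertex 0.9 1.2 0.7
   vertex 3.2 0.3 2.6
  endloop
 endfacet
 facet normal -0.264 -0.451 0.853
  outer loop
   vertex 1.2 1.0 2.4
   vertex 2.8 2.9 3.9
   vertex 0.2 3.1 3.2
  endloop
 endfacet
 facet normal -0.247 -0.463 0.851
  outer loop
   vertex 1.2 1.0 2.4
   vertex 3.2 0.3 2.6
   vertex 2.8 2.9 3.9
  endloop
 endfacet
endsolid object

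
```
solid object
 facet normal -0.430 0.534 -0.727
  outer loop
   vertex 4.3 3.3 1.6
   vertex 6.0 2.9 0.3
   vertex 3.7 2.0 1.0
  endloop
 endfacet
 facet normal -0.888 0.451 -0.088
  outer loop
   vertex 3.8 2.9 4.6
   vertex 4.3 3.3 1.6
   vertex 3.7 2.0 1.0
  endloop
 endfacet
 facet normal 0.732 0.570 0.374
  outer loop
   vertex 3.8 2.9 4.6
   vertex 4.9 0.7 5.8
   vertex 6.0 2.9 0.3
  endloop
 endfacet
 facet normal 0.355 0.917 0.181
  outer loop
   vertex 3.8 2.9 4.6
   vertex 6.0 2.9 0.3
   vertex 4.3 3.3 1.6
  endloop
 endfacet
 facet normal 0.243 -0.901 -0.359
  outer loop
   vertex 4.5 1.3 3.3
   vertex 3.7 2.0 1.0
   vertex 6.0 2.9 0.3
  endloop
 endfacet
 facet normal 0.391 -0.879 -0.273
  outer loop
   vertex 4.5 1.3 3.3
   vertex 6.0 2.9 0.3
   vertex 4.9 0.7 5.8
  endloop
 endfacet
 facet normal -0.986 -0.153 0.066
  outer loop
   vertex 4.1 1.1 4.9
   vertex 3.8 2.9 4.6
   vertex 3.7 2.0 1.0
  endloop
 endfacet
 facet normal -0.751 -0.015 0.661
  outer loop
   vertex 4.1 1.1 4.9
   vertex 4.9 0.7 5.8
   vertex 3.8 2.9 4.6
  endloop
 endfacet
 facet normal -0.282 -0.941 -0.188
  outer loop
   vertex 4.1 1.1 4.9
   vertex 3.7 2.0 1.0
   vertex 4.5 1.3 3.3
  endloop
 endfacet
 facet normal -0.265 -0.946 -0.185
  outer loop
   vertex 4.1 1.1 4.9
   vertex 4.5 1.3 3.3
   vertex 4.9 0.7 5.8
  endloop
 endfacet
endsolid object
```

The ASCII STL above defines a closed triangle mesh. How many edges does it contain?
15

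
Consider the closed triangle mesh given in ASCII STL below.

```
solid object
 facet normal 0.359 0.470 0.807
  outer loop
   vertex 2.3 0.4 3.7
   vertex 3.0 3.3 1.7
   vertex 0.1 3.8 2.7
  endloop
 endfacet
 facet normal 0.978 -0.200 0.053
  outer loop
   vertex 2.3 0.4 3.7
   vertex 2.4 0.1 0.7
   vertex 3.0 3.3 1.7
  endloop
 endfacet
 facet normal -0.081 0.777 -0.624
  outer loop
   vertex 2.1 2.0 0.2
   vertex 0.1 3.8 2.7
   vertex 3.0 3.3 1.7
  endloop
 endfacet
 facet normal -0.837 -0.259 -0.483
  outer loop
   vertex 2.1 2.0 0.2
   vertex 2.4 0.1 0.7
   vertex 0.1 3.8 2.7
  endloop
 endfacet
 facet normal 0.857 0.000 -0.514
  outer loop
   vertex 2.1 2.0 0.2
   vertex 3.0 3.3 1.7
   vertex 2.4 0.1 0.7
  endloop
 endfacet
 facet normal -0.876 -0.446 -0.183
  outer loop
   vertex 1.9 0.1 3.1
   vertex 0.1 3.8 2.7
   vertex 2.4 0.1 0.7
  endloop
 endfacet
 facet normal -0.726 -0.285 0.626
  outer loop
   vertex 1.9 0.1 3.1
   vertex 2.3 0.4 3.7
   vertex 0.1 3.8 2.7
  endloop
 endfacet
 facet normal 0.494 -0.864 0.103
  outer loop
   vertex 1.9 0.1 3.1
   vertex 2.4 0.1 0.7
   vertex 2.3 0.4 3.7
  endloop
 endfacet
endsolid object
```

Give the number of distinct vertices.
6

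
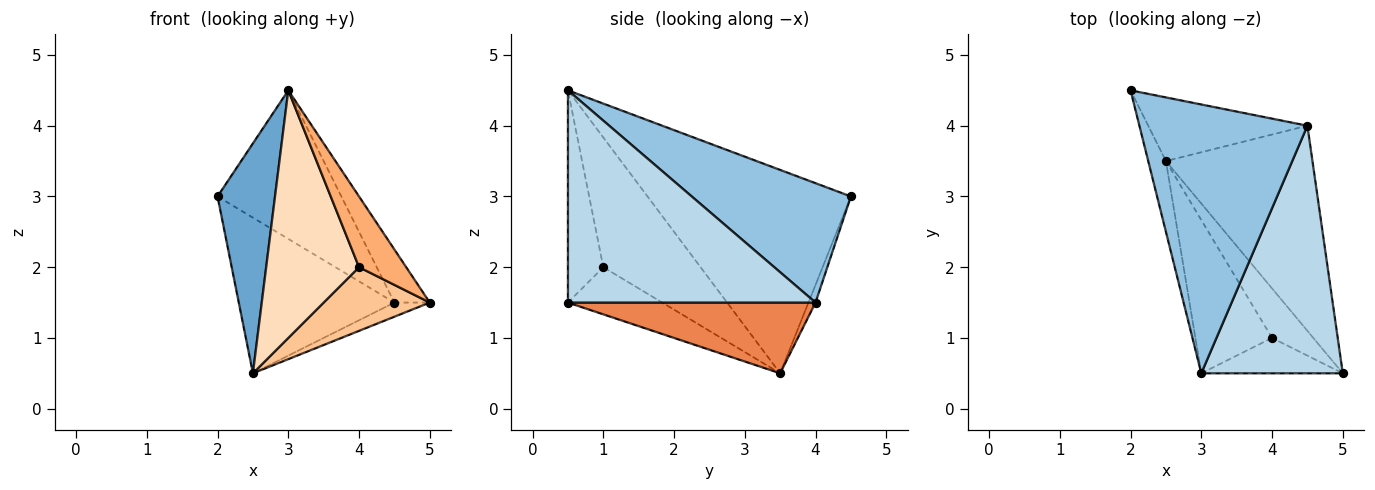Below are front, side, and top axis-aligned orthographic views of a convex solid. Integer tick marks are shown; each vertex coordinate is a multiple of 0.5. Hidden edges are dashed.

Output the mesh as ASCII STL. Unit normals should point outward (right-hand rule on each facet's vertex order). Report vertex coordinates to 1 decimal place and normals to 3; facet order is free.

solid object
 facet normal -0.959 -0.271 -0.083
  outer loop
   vertex 2.5 3.5 0.5
   vertex 3.0 0.5 4.5
   vertex 2.0 4.5 3.0
  endloop
 endfacet
 facet normal 0.528 0.411 0.743
  outer loop
   vertex 4.5 4.0 1.5
   vertex 2.0 4.5 3.0
   vertex 3.0 0.5 4.5
  endloop
 endfacet
 facet normal 0.826 0.118 0.551
  outer loop
   vertex 4.5 4.0 1.5
   vertex 3.0 0.5 4.5
   vertex 5.0 0.5 1.5
  endloop
 endfacet
 facet normal -0.042 0.925 -0.378
  outer loop
   vertex 4.5 4.0 1.5
   vertex 2.5 3.5 0.5
   vertex 2.0 4.5 3.0
  endloop
 endfacet
 facet normal 0.434 0.062 -0.899
  outer loop
   vertex 4.5 4.0 1.5
   vertex 5.0 0.5 1.5
   vertex 2.5 3.5 0.5
  endloop
 endfacet
 facet normal -0.557 -0.743 -0.371
  outer loop
   vertex 4.0 1.0 2.0
   vertex 5.0 0.5 1.5
   vertex 3.0 0.5 4.5
  endloop
 endfacet
 facet normal -0.574 -0.646 -0.503
  outer loop
   vertex 4.0 1.0 2.0
   vertex 2.5 3.5 0.5
   vertex 5.0 0.5 1.5
  endloop
 endfacet
 facet normal -0.665 -0.635 -0.393
  outer loop
   vertex 4.0 1.0 2.0
   vertex 3.0 0.5 4.5
   vertex 2.5 3.5 0.5
  endloop
 endfacet
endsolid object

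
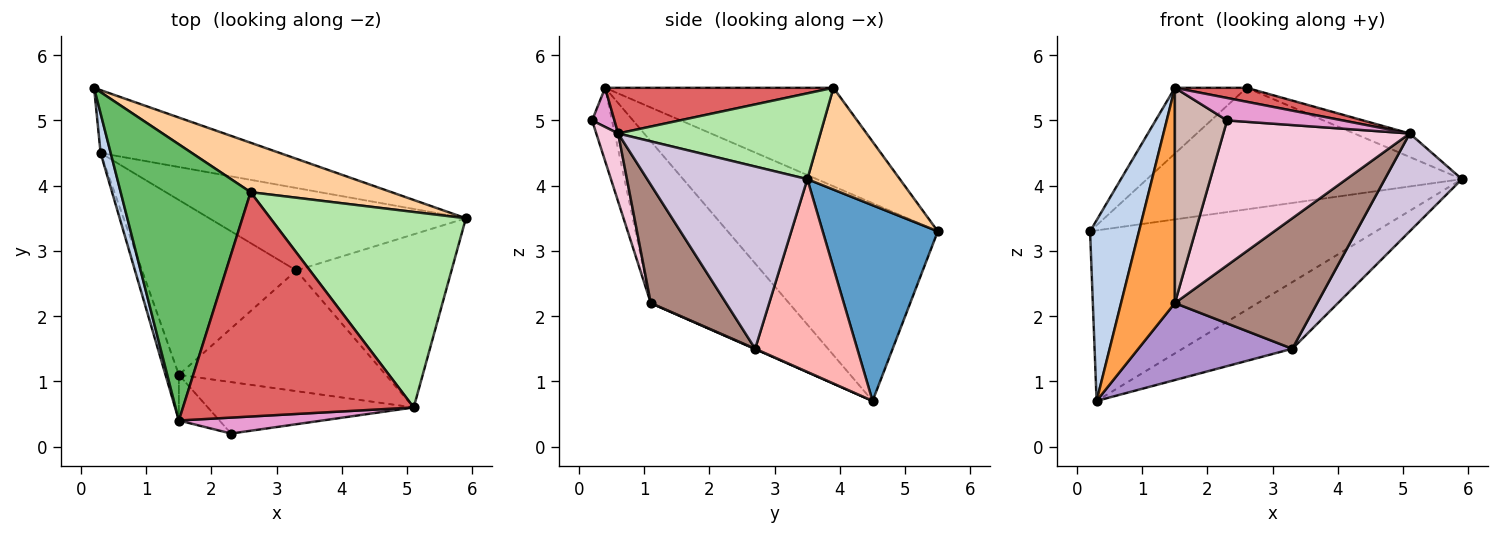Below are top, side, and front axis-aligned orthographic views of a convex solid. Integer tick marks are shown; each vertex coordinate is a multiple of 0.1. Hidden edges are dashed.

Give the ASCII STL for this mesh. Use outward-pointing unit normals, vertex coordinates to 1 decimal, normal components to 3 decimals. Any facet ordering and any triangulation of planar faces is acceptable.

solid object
 facet normal 0.353 0.878 -0.324
  outer loop
   vertex 0.3 4.5 0.7
   vertex 0.2 5.5 3.3
   vertex 5.9 3.5 4.1
  endloop
 endfacet
 facet normal -0.973 -0.227 0.050
  outer loop
   vertex 0.3 4.5 0.7
   vertex 1.5 0.4 5.5
   vertex 0.2 5.5 3.3
  endloop
 endfacet
 facet normal -0.929 -0.362 -0.077
  outer loop
   vertex 1.5 1.1 2.2
   vertex 1.5 0.4 5.5
   vertex 0.3 4.5 0.7
  endloop
 endfacet
 facet normal 0.263 0.894 0.364
  outer loop
   vertex 2.6 3.9 5.5
   vertex 5.9 3.5 4.1
   vertex 0.2 5.5 3.3
  endloop
 endfacet
 facet normal -0.593 0.187 0.783
  outer loop
   vertex 2.6 3.9 5.5
   vertex 0.2 5.5 3.3
   vertex 1.5 0.4 5.5
  endloop
 endfacet
 facet normal 0.399 0.110 0.910
  outer loop
   vertex 5.1 0.6 4.8
   vertex 5.9 3.5 4.1
   vertex 2.6 3.9 5.5
  endloop
 endfacet
 facet normal 0.194 -0.061 0.979
  outer loop
   vertex 5.1 0.6 4.8
   vertex 2.6 3.9 5.5
   vertex 1.5 0.4 5.5
  endloop
 endfacet
 facet normal 0.505 0.543 -0.672
  outer loop
   vertex 3.3 2.7 1.5
   vertex 0.3 4.5 0.7
   vertex 5.9 3.5 4.1
  endloop
 endfacet
 facet normal 0.002 -0.403 -0.915
  outer loop
   vertex 3.3 2.7 1.5
   vertex 1.5 1.1 2.2
   vertex 0.3 4.5 0.7
  endloop
 endfacet
 facet normal 0.715 -0.344 -0.609
  outer loop
   vertex 3.3 2.7 1.5
   vertex 5.9 3.5 4.1
   vertex 5.1 0.6 4.8
  endloop
 endfacet
 facet normal 0.362 -0.684 -0.633
  outer loop
   vertex 3.3 2.7 1.5
   vertex 5.1 0.6 4.8
   vertex 1.5 1.1 2.2
  endloop
 endfacet
 facet normal -0.351 -0.916 -0.194
  outer loop
   vertex 2.3 0.2 5.0
   vertex 1.5 0.4 5.5
   vertex 1.5 1.1 2.2
  endloop
 endfacet
 facet normal 0.156 -0.806 0.572
  outer loop
   vertex 2.3 0.2 5.0
   vertex 5.1 0.6 4.8
   vertex 1.5 0.4 5.5
  endloop
 endfacet
 facet normal 0.110 -0.937 -0.333
  outer loop
   vertex 2.3 0.2 5.0
   vertex 1.5 1.1 2.2
   vertex 5.1 0.6 4.8
  endloop
 endfacet
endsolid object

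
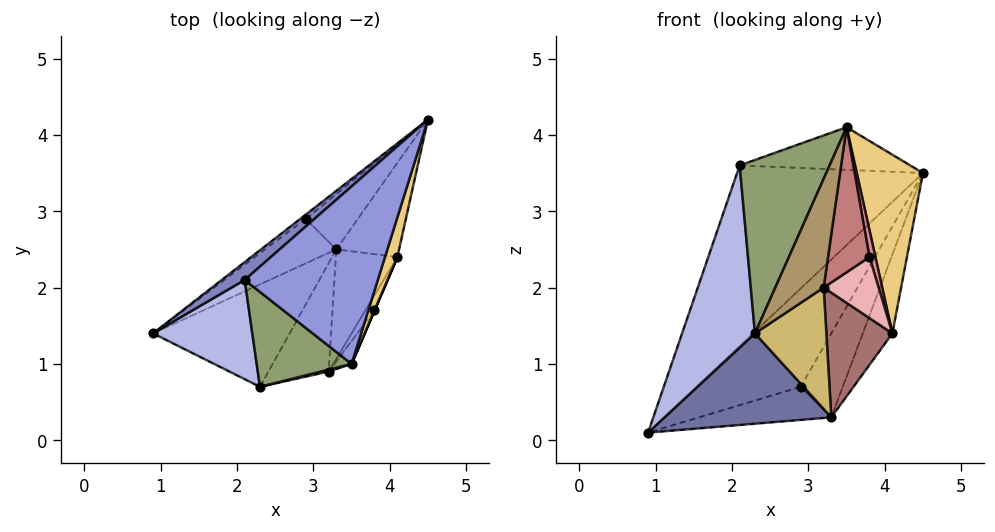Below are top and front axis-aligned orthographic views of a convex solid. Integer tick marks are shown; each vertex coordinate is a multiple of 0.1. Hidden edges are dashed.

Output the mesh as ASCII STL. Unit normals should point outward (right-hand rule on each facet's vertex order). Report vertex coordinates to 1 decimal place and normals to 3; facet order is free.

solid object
 facet normal 0.343 -0.621 -0.704
  outer loop
   vertex 3.3 2.5 0.3
   vertex 2.3 0.7 1.4
   vertex 0.9 1.4 0.1
  endloop
 endfacet
 facet normal -0.655 0.752 0.074
  outer loop
   vertex 2.1 2.1 3.6
   vertex 4.5 4.2 3.5
   vertex 0.9 1.4 0.1
  endloop
 endfacet
 facet normal -0.162 0.230 0.960
  outer loop
   vertex 2.1 2.1 3.6
   vertex 3.5 1.0 4.1
   vertex 4.5 4.2 3.5
  endloop
 endfacet
 facet normal -0.662 -0.658 0.359
  outer loop
   vertex 2.1 2.1 3.6
   vertex 0.9 1.4 0.1
   vertex 2.3 0.7 1.4
  endloop
 endfacet
 facet normal -0.652 -0.665 0.364
  outer loop
   vertex 2.1 2.1 3.6
   vertex 2.3 0.7 1.4
   vertex 3.5 1.0 4.1
  endloop
 endfacet
 facet normal -0.593 0.804 -0.035
  outer loop
   vertex 2.9 2.9 0.7
   vertex 0.9 1.4 0.1
   vertex 4.5 4.2 3.5
  endloop
 endfacet
 facet normal -0.202 0.584 -0.786
  outer loop
   vertex 2.9 2.9 0.7
   vertex 3.3 2.5 0.3
   vertex 0.9 1.4 0.1
  endloop
 endfacet
 facet normal 0.274 0.803 -0.529
  outer loop
   vertex 2.9 2.9 0.7
   vertex 4.5 4.2 3.5
   vertex 3.3 2.5 0.3
  endloop
 endfacet
 facet normal 0.206 -0.978 0.017
  outer loop
   vertex 3.2 0.9 2.0
   vertex 3.5 1.0 4.1
   vertex 2.3 0.7 1.4
  endloop
 endfacet
 facet normal 0.521 -0.637 -0.569
  outer loop
   vertex 3.2 0.9 2.0
   vertex 2.3 0.7 1.4
   vertex 3.3 2.5 0.3
  endloop
 endfacet
 facet normal 0.956 -0.287 0.064
  outer loop
   vertex 4.1 2.4 1.4
   vertex 4.5 4.2 3.5
   vertex 3.5 1.0 4.1
  endloop
 endfacet
 facet normal 0.750 0.425 -0.507
  outer loop
   vertex 4.1 2.4 1.4
   vertex 3.3 2.5 0.3
   vertex 4.5 4.2 3.5
  endloop
 endfacet
 facet normal 0.631 -0.583 -0.512
  outer loop
   vertex 4.1 2.4 1.4
   vertex 3.2 0.9 2.0
   vertex 3.3 2.5 0.3
  endloop
 endfacet
 facet normal 0.818 -0.568 -0.090
  outer loop
   vertex 3.8 1.7 2.4
   vertex 3.5 1.0 4.1
   vertex 3.2 0.9 2.0
  endloop
 endfacet
 facet normal 0.919 -0.394 0.000
  outer loop
   vertex 3.8 1.7 2.4
   vertex 4.1 2.4 1.4
   vertex 3.5 1.0 4.1
  endloop
 endfacet
 facet normal 0.824 -0.549 -0.137
  outer loop
   vertex 3.8 1.7 2.4
   vertex 3.2 0.9 2.0
   vertex 4.1 2.4 1.4
  endloop
 endfacet
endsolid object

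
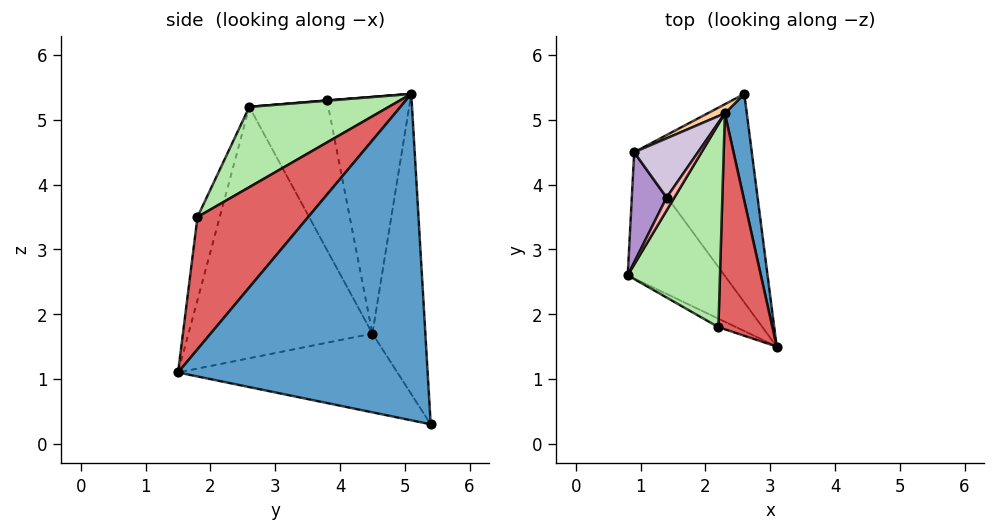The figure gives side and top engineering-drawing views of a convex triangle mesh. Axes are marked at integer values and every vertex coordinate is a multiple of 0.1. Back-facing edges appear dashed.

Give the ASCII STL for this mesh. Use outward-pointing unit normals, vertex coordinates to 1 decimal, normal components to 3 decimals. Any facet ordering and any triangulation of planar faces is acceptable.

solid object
 facet normal 0.988 0.140 0.066
  outer loop
   vertex 2.3 5.1 5.4
   vertex 3.1 1.5 1.1
   vertex 2.6 5.4 0.3
  endloop
 endfacet
 facet normal -0.796 -0.522 -0.306
  outer loop
   vertex 0.9 4.5 1.7
   vertex 3.1 1.5 1.1
   vertex 0.8 2.6 5.2
  endloop
 endfacet
 facet normal -0.541 -0.235 -0.808
  outer loop
   vertex 0.9 4.5 1.7
   vertex 2.6 5.4 0.3
   vertex 3.1 1.5 1.1
  endloop
 endfacet
 facet normal -0.451 0.892 0.026
  outer loop
   vertex 0.9 4.5 1.7
   vertex 2.3 5.1 5.4
   vertex 2.6 5.4 0.3
  endloop
 endfacet
 facet normal -0.605 -0.786 -0.129
  outer loop
   vertex 2.2 1.8 3.5
   vertex 0.8 2.6 5.2
   vertex 3.1 1.5 1.1
  endloop
 endfacet
 facet normal 0.598 -0.414 0.687
  outer loop
   vertex 2.2 1.8 3.5
   vertex 2.3 5.1 5.4
   vertex 0.8 2.6 5.2
  endloop
 endfacet
 facet normal 0.899 -0.239 0.367
  outer loop
   vertex 2.2 1.8 3.5
   vertex 3.1 1.5 1.1
   vertex 2.3 5.1 5.4
  endloop
 endfacet
 facet normal 0.033 -0.099 0.994
  outer loop
   vertex 1.4 3.8 5.3
   vertex 0.8 2.6 5.2
   vertex 2.3 5.1 5.4
  endloop
 endfacet
 facet normal -0.882 0.424 0.205
  outer loop
   vertex 1.4 3.8 5.3
   vertex 0.9 4.5 1.7
   vertex 0.8 2.6 5.2
  endloop
 endfacet
 facet normal -0.810 0.544 0.218
  outer loop
   vertex 1.4 3.8 5.3
   vertex 2.3 5.1 5.4
   vertex 0.9 4.5 1.7
  endloop
 endfacet
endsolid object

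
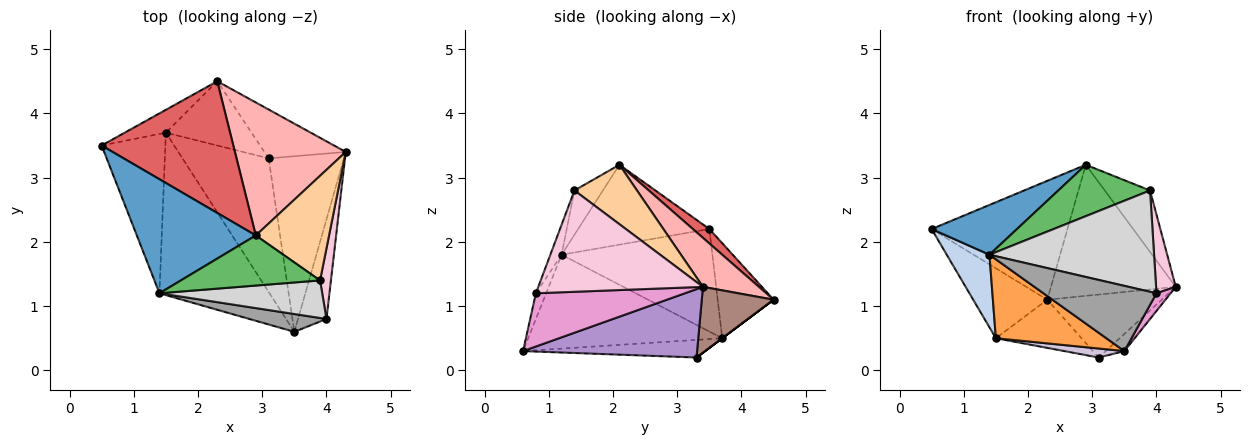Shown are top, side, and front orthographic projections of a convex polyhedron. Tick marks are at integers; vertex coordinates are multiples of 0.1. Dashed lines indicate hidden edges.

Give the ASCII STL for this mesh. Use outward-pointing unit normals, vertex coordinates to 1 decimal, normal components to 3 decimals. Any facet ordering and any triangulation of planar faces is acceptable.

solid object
 facet normal -0.524 -0.341 0.781
  outer loop
   vertex 1.4 1.2 1.8
   vertex 2.9 2.1 3.2
   vertex 0.5 3.5 2.2
  endloop
 endfacet
 facet normal -0.826 -0.234 -0.513
  outer loop
   vertex 1.4 1.2 1.8
   vertex 0.5 3.5 2.2
   vertex 1.5 3.7 0.5
  endloop
 endfacet
 facet normal -0.609 -0.347 -0.714
  outer loop
   vertex 1.4 1.2 1.8
   vertex 1.5 3.7 0.5
   vertex 3.5 0.6 0.3
  endloop
 endfacet
 facet normal 0.573 0.415 0.706
  outer loop
   vertex 3.9 1.4 2.8
   vertex 4.3 3.4 1.3
   vertex 2.9 2.1 3.2
  endloop
 endfacet
 facet normal -0.217 -0.699 0.682
  outer loop
   vertex 3.9 1.4 2.8
   vertex 2.9 2.1 3.2
   vertex 1.4 1.2 1.8
  endloop
 endfacet
 facet normal -0.583 0.772 -0.252
  outer loop
   vertex 2.3 4.5 1.1
   vertex 1.5 3.7 0.5
   vertex 0.5 3.5 2.2
  endloop
 endfacet
 facet normal 0.081 0.668 0.740
  outer loop
   vertex 2.3 4.5 1.1
   vertex 0.5 3.5 2.2
   vertex 2.9 2.1 3.2
  endloop
 endfacet
 facet normal 0.300 0.670 0.679
  outer loop
   vertex 2.3 4.5 1.1
   vertex 2.9 2.1 3.2
   vertex 4.3 3.4 1.3
  endloop
 endfacet
 facet normal 0.671 0.072 -0.738
  outer loop
   vertex 3.1 3.3 0.2
   vertex 4.3 3.4 1.3
   vertex 3.5 0.6 0.3
  endloop
 endfacet
 facet normal -0.200 -0.066 -0.978
  outer loop
   vertex 3.1 3.3 0.2
   vertex 3.5 0.6 0.3
   vertex 1.5 3.7 0.5
  endloop
 endfacet
 facet normal 0.444 0.708 -0.549
  outer loop
   vertex 3.1 3.3 0.2
   vertex 2.3 4.5 1.1
   vertex 4.3 3.4 1.3
  endloop
 endfacet
 facet normal 0.000 0.600 -0.800
  outer loop
   vertex 3.1 3.3 0.2
   vertex 1.5 3.7 0.5
   vertex 2.3 4.5 1.1
  endloop
 endfacet
 facet normal 0.879 -0.083 -0.470
  outer loop
   vertex 4.0 0.8 1.2
   vertex 3.5 0.6 0.3
   vertex 4.3 3.4 1.3
  endloop
 endfacet
 facet normal 0.987 -0.118 0.106
  outer loop
   vertex 4.0 0.8 1.2
   vertex 4.3 3.4 1.3
   vertex 3.9 1.4 2.8
  endloop
 endfacet
 facet normal -0.087 -0.961 0.262
  outer loop
   vertex 4.0 0.8 1.2
   vertex 1.4 1.2 1.8
   vertex 3.5 0.6 0.3
  endloop
 endfacet
 facet normal -0.064 -0.936 0.347
  outer loop
   vertex 4.0 0.8 1.2
   vertex 3.9 1.4 2.8
   vertex 1.4 1.2 1.8
  endloop
 endfacet
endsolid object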